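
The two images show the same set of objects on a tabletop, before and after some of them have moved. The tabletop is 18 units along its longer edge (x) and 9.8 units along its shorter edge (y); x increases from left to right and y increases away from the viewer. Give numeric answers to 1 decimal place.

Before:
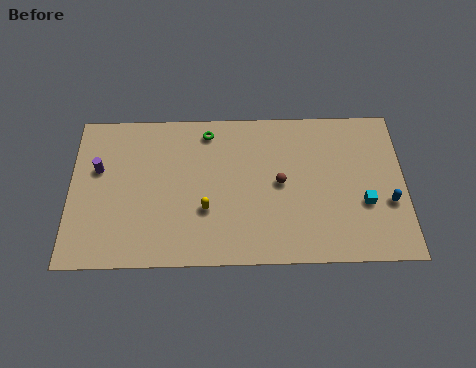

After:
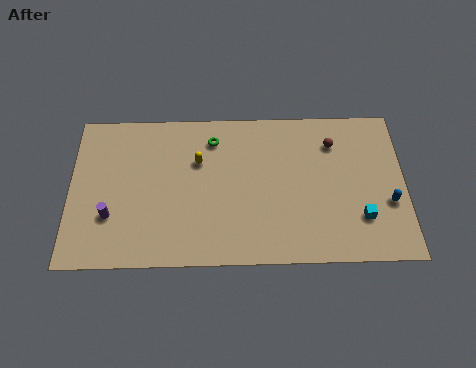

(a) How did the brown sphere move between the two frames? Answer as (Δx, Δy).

(2.9, 2.5)

The brown sphere started near (11.3, 5.0) and ended near (14.2, 7.5).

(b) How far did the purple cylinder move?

3.1

From (1.5, 6.1) to (2.2, 3.1), the purple cylinder covered √(0.7² + 3.0²) ≈ 3.1 units.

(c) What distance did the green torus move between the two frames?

0.6

The green torus was near (7.4, 8.4) before and (7.7, 7.9) after, so it travelled √(0.3² + 0.5²) ≈ 0.6 units.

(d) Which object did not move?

the blue capsule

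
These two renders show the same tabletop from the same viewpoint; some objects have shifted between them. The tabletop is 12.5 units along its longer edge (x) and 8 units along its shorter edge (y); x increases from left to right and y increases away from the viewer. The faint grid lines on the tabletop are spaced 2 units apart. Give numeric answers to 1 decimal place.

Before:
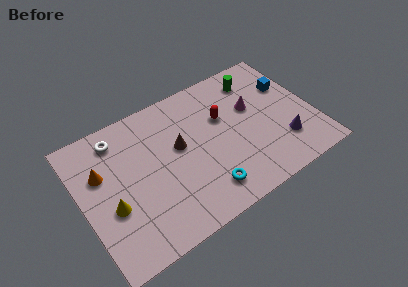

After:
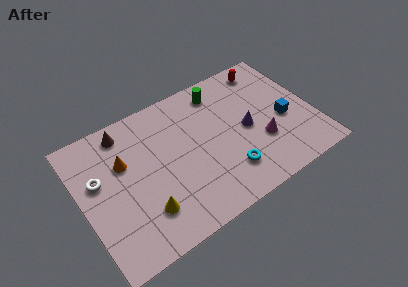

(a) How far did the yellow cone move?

1.9

The yellow cone moved from about (1.4, 3.1) to (3.0, 2.0), a distance of √(1.6² + 1.1²) ≈ 1.9.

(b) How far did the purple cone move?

2.4

From (10.6, 2.1) to (8.9, 3.8), the purple cone covered √(1.7² + 1.7²) ≈ 2.4 units.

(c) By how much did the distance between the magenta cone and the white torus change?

+1.5

The distance was about 7.3 in the first image and 8.8 in the second, so they moved 1.5 units further apart.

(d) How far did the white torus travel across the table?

2.2

From (2.3, 6.7) to (1.0, 4.9), the white torus covered √(1.3² + 1.8²) ≈ 2.2 units.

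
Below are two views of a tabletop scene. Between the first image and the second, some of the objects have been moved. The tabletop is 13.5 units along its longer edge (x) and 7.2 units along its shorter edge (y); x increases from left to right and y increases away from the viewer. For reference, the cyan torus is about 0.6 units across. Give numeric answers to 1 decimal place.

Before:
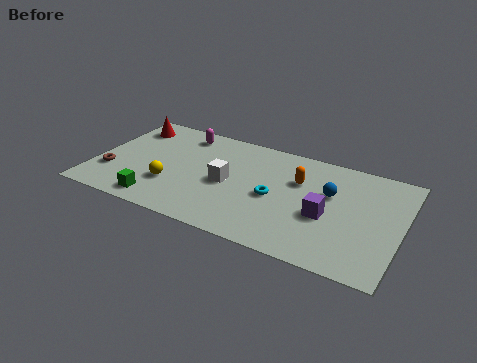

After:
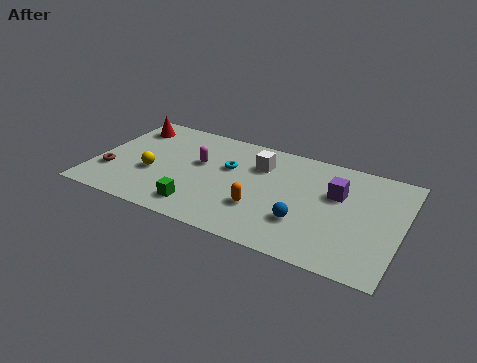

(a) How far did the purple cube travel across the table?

1.6

The purple cube was near (10.3, 3.0) before and (10.6, 4.6) after, so it travelled √(0.3² + 1.6²) ≈ 1.6 units.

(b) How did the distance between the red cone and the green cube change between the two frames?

+0.7

Before: roughly 5.2 units apart; after: 5.9. That's 0.7 units further apart.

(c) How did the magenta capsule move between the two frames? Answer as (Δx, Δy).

(1.0, -1.8)

From the two frames, the magenta capsule sits at roughly (3.5, 6.1) before and (4.5, 4.3) after.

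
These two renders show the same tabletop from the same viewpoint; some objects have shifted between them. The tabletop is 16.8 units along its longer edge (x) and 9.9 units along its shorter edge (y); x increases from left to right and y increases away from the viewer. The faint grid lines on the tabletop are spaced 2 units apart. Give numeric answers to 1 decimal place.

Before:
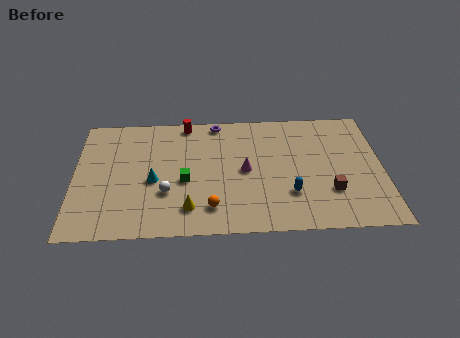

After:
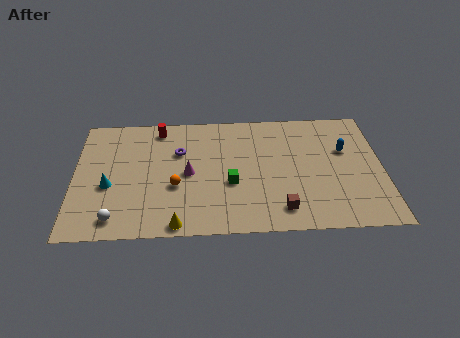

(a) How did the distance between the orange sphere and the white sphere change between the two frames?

+1.3

The distance was about 2.7 in the first image and 4.0 in the second, so they moved 1.3 units further apart.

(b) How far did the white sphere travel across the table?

3.3

From (5.0, 3.3) to (2.3, 1.4), the white sphere covered √(2.7² + 1.9²) ≈ 3.3 units.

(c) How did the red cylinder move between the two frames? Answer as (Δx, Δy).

(-1.5, -0.4)

The red cylinder was at about (6.1, 9.0) and moved to about (4.6, 8.6).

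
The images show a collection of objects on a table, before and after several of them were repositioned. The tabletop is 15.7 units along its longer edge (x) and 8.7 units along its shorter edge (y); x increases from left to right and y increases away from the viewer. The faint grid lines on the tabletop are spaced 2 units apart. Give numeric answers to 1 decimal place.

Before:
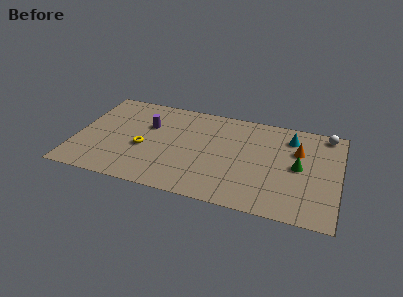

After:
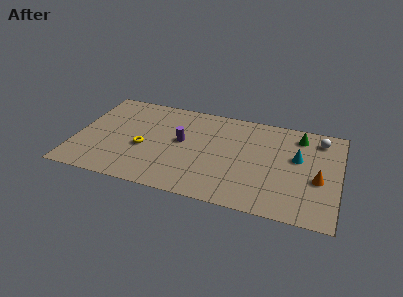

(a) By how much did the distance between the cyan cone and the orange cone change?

+0.9

They were about 1.2 units apart before and 2.1 after — 0.9 units further apart.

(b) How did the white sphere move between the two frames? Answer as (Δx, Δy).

(-0.4, -0.6)

The white sphere started near (14.8, 7.8) and ended near (14.4, 7.2).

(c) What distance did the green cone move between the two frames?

2.8

The green cone moved from about (13.3, 4.4) to (13.2, 7.2), a distance of √(0.1² + 2.8²) ≈ 2.8.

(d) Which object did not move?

the yellow torus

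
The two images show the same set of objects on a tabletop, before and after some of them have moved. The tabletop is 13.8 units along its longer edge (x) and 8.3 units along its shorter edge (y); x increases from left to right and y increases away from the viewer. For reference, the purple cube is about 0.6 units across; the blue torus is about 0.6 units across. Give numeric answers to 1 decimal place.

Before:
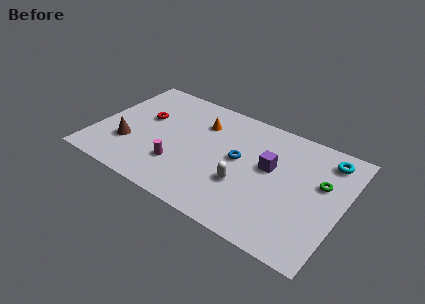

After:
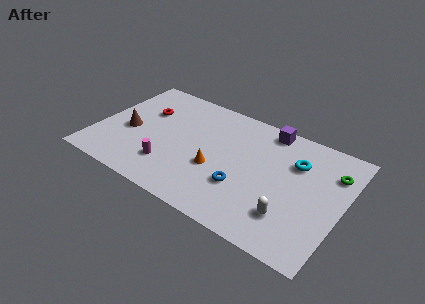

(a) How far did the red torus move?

0.5

The red torus moved from about (2.5, 5.0) to (2.4, 5.5), a distance of √(0.1² + 0.5²) ≈ 0.5.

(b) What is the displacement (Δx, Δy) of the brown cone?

(-0.2, 1.0)

The brown cone was at about (2.0, 2.6) and moved to about (1.8, 3.6).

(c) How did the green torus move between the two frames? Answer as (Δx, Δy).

(0.5, 1.0)

The green torus was at about (12.5, 5.1) and moved to about (13.0, 6.1).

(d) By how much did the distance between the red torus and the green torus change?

+0.6

The distance was about 10.0 in the first image and 10.6 in the second, so they moved 0.6 units further apart.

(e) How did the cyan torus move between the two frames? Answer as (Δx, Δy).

(-1.6, -1.1)

From the two frames, the cyan torus sits at roughly (12.6, 6.9) before and (11.0, 5.8) after.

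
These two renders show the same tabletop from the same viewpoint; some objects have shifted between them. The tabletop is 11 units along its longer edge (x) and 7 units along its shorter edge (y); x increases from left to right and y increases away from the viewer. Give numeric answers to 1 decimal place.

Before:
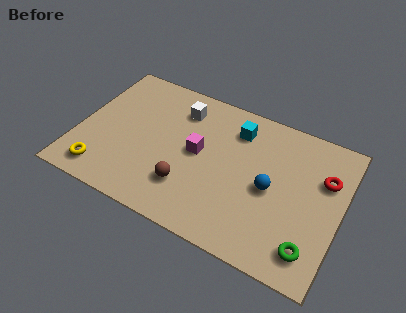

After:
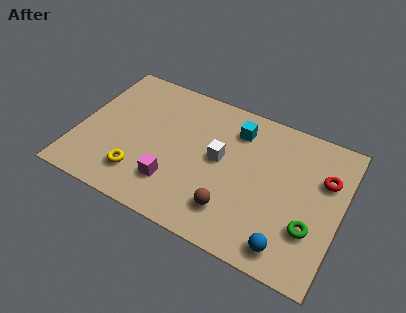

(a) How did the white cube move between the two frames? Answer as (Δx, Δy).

(1.9, -1.7)

The white cube started near (4.0, 5.5) and ended near (5.9, 3.8).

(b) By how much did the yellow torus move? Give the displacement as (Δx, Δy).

(1.5, 0.5)

The yellow torus started near (1.3, 1.1) and ended near (2.8, 1.6).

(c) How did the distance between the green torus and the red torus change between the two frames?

-0.9

Before: roughly 3.4 units apart; after: 2.5. That's 0.9 units closer together.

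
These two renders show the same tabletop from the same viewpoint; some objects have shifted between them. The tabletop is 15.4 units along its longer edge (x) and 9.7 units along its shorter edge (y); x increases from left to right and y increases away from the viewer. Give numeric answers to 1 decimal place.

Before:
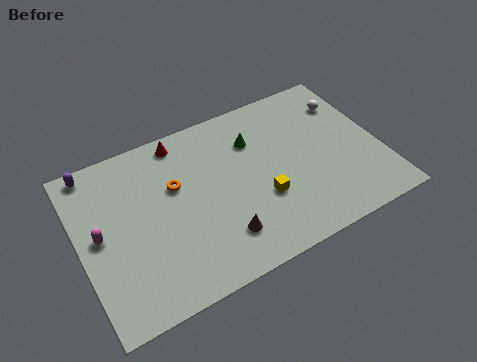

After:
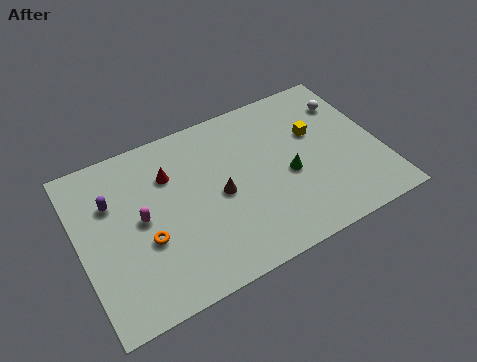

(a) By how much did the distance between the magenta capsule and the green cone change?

-0.9

Before: roughly 8.4 units apart; after: 7.5. That's 0.9 units closer together.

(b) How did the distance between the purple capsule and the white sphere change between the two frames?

-0.8

The distance was about 13.2 in the first image and 12.4 in the second, so they moved 0.8 units closer together.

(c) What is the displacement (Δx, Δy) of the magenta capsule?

(2.1, 0.0)

From the two frames, the magenta capsule sits at roughly (1.0, 5.0) before and (3.1, 5.0) after.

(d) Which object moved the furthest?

the yellow cube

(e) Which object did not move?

the white sphere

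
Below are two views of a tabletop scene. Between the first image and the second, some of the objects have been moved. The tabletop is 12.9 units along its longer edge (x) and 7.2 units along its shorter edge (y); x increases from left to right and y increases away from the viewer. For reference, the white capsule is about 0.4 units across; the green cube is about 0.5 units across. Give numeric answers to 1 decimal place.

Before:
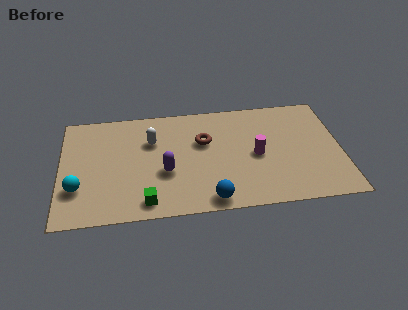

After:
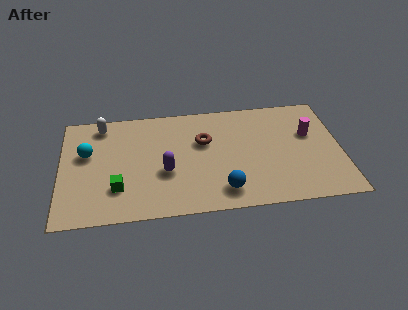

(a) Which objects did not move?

the purple capsule and the brown torus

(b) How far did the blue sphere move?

0.8

From (6.8, 0.8) to (7.4, 1.3), the blue sphere covered √(0.6² + 0.5²) ≈ 0.8 units.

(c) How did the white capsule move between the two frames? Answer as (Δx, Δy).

(-2.3, 1.3)

From the two frames, the white capsule sits at roughly (4.2, 4.9) before and (1.9, 6.2) after.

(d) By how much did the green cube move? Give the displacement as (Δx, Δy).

(-1.3, 1.0)

The green cube was at about (3.9, 1.0) and moved to about (2.6, 2.0).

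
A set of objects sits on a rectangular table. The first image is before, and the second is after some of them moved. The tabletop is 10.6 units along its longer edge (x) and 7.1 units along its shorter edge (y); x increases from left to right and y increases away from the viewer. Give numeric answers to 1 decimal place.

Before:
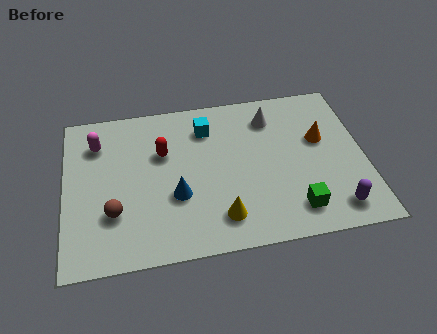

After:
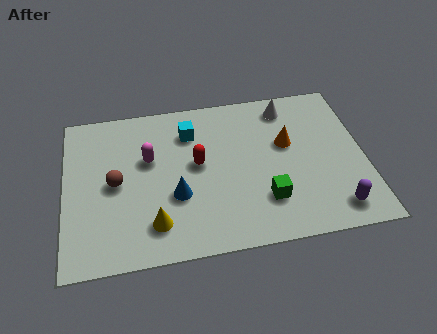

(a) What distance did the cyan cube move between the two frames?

0.6

The cyan cube was near (5.1, 5.5) before and (4.5, 5.4) after, so it travelled √(0.6² + 0.1²) ≈ 0.6 units.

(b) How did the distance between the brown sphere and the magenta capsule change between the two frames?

-1.7

They were about 3.2 units apart before and 1.5 after — 1.7 units closer together.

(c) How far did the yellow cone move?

2.3

The yellow cone moved from about (5.4, 1.4) to (3.1, 1.5), a distance of √(2.3² + 0.1²) ≈ 2.3.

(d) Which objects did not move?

the blue cone and the purple capsule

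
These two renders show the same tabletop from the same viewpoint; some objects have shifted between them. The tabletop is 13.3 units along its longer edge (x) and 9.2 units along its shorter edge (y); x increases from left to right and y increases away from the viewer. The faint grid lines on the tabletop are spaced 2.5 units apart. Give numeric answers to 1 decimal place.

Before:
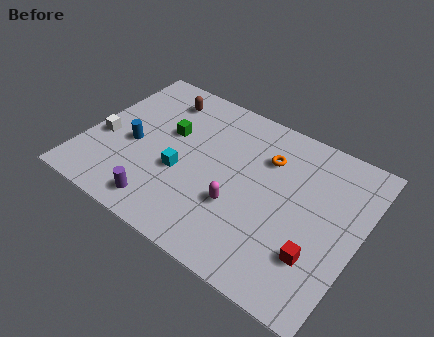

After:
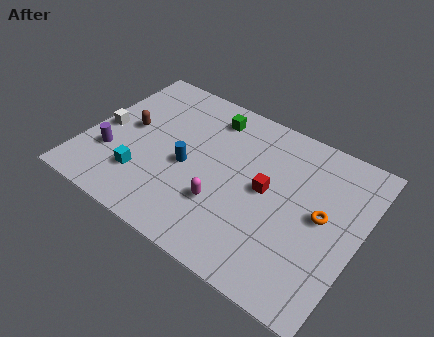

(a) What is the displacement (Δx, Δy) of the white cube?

(-0.1, 0.6)

The white cube started near (0.9, 3.7) and ended near (0.8, 4.3).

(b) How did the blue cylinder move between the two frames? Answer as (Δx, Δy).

(2.7, 0.1)

From the two frames, the blue cylinder sits at roughly (2.3, 4.0) before and (5.0, 4.1) after.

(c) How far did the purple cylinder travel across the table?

3.3

The purple cylinder moved from about (4.3, 1.3) to (1.4, 2.9), a distance of √(2.9² + 1.6²) ≈ 3.3.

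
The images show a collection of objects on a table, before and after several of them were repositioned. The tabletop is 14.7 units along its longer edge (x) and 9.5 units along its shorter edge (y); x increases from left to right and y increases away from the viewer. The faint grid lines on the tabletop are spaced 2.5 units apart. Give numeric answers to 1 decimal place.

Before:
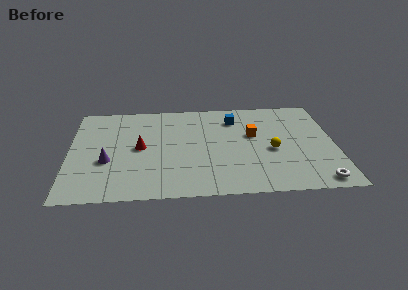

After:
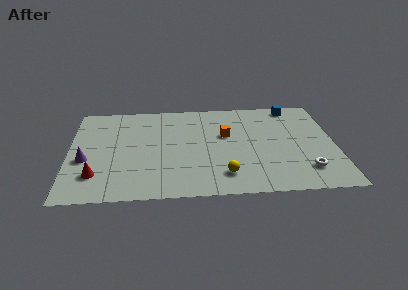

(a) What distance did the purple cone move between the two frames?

1.2

The purple cone was near (2.1, 3.6) before and (0.9, 3.8) after, so it travelled √(1.2² + 0.2²) ≈ 1.2 units.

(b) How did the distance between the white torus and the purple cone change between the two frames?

+0.4

Before: roughly 11.8 units apart; after: 12.2. That's 0.4 units further apart.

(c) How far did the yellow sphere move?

3.5

From (11.2, 4.1) to (8.5, 1.9), the yellow sphere covered √(2.7² + 2.2²) ≈ 3.5 units.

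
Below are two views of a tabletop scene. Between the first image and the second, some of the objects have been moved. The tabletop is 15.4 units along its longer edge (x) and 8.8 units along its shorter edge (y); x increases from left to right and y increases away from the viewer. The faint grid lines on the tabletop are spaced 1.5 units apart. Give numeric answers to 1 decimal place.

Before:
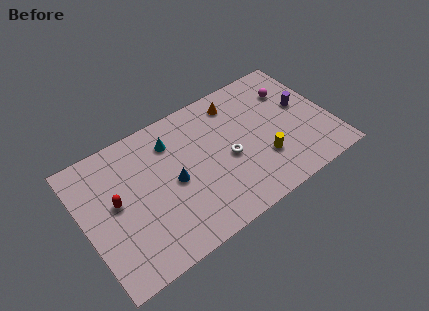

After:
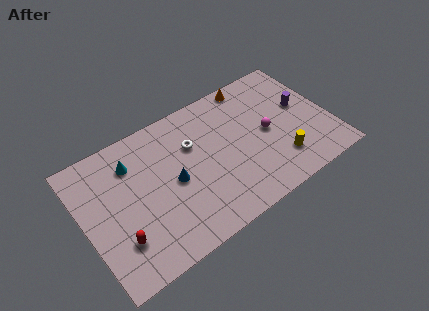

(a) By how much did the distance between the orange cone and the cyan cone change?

+3.8

They were about 4.2 units apart before and 8.0 after — 3.8 units further apart.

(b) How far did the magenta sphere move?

2.8

From (13.4, 6.4) to (11.5, 4.3), the magenta sphere covered √(1.9² + 2.1²) ≈ 2.8 units.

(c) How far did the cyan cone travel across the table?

2.5

The cyan cone moved from about (5.8, 6.8) to (3.3, 6.7), a distance of √(2.5² + 0.1²) ≈ 2.5.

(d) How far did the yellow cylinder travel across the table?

1.2

From (10.9, 2.7) to (11.9, 2.1), the yellow cylinder covered √(1.0² + 0.6²) ≈ 1.2 units.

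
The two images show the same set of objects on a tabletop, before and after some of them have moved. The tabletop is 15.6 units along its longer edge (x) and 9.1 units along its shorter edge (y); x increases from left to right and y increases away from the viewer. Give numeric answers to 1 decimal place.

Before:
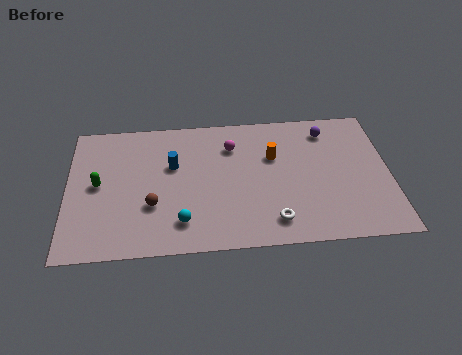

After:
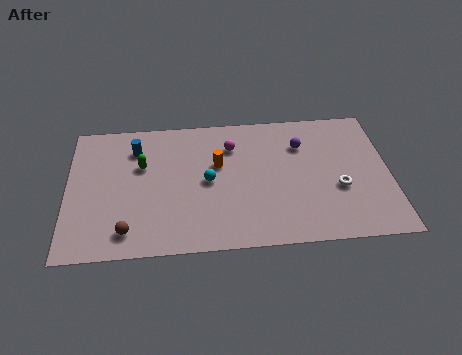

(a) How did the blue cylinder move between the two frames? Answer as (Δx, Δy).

(-1.8, 1.3)

The blue cylinder started near (5.1, 5.7) and ended near (3.3, 7.0).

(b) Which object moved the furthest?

the white torus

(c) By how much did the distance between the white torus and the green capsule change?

+0.8

They were about 9.0 units apart before and 9.8 after — 0.8 units further apart.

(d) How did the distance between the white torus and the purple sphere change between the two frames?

-3.0

They were about 6.5 units apart before and 3.5 after — 3.0 units closer together.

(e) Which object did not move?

the magenta sphere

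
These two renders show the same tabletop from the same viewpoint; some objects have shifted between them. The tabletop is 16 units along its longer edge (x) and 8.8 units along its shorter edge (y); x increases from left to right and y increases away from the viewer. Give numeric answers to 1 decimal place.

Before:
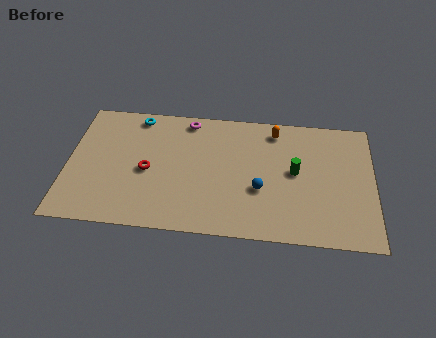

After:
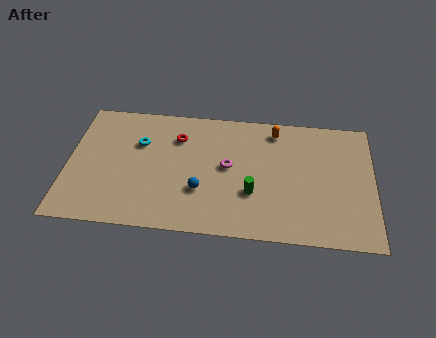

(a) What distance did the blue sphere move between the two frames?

3.1

The blue sphere moved from about (10.1, 3.3) to (7.0, 2.9), a distance of √(3.1² + 0.4²) ≈ 3.1.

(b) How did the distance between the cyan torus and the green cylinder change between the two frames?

-2.3

The distance was about 9.0 in the first image and 6.7 in the second, so they moved 2.3 units closer together.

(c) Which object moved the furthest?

the magenta torus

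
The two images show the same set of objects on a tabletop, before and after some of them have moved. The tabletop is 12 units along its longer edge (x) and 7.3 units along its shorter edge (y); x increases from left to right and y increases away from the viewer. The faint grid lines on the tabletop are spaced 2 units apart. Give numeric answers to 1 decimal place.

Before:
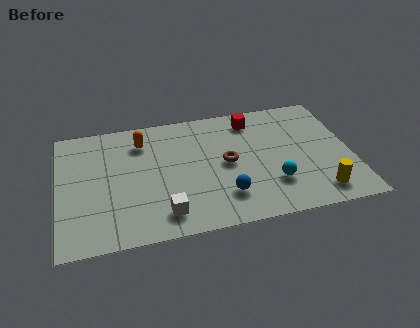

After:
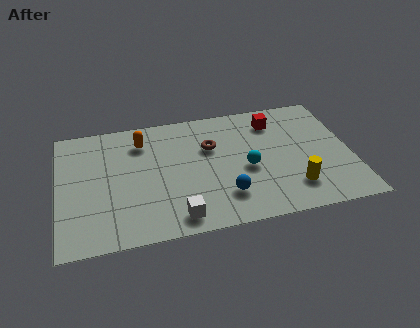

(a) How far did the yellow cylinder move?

1.1

From (10.5, 1.2) to (9.5, 1.7), the yellow cylinder covered √(1.0² + 0.5²) ≈ 1.1 units.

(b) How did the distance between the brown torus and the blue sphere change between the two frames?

+1.1

The distance was about 1.9 in the first image and 3.0 in the second, so they moved 1.1 units further apart.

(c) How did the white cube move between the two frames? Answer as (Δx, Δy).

(0.5, -0.3)

The white cube started near (4.2, 1.3) and ended near (4.7, 1.0).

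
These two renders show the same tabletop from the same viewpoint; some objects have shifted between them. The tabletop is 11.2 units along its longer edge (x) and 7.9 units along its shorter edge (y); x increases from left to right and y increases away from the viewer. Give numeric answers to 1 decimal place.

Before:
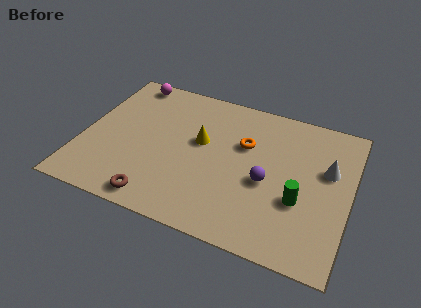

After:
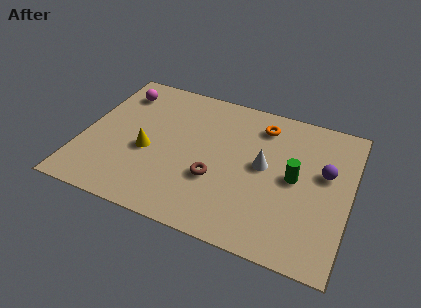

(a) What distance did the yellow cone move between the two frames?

2.5

The yellow cone was near (4.9, 4.6) before and (2.8, 3.3) after, so it travelled √(2.1² + 1.3²) ≈ 2.5 units.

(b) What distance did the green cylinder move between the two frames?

1.1

From (9.2, 2.9) to (8.9, 4.0), the green cylinder covered √(0.3² + 1.1²) ≈ 1.1 units.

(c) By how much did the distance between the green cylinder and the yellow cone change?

+1.5

The distance was about 4.6 in the first image and 6.1 in the second, so they moved 1.5 units further apart.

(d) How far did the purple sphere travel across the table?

2.6

The purple sphere was near (7.8, 3.4) before and (10.1, 4.7) after, so it travelled √(2.3² + 1.3²) ≈ 2.6 units.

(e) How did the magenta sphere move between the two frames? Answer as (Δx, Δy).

(-0.3, -0.8)

From the two frames, the magenta sphere sits at roughly (1.5, 7.1) before and (1.2, 6.3) after.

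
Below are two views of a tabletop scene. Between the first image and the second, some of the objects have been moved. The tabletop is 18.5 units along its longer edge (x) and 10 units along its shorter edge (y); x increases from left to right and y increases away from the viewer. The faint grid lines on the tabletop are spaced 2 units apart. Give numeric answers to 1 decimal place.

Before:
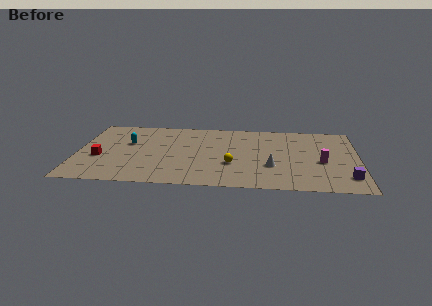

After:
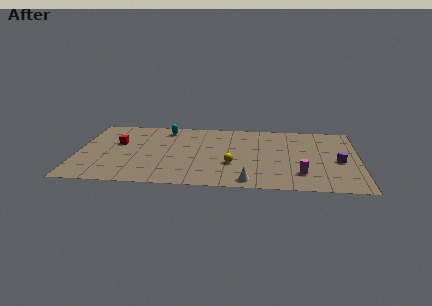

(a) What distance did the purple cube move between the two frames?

2.5

The purple cube moved from about (17.7, 2.1) to (17.2, 4.5), a distance of √(0.5² + 2.4²) ≈ 2.5.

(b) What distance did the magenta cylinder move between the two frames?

2.4

The magenta cylinder moved from about (16.1, 4.3) to (14.7, 2.4), a distance of √(1.4² + 1.9²) ≈ 2.4.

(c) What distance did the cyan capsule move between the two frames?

3.3

From (3.3, 6.2) to (5.7, 8.5), the cyan capsule covered √(2.4² + 2.3²) ≈ 3.3 units.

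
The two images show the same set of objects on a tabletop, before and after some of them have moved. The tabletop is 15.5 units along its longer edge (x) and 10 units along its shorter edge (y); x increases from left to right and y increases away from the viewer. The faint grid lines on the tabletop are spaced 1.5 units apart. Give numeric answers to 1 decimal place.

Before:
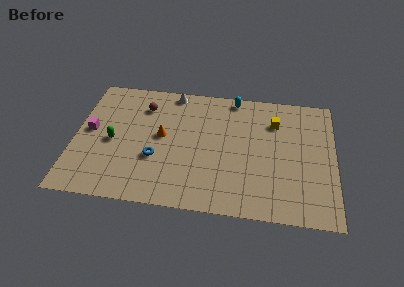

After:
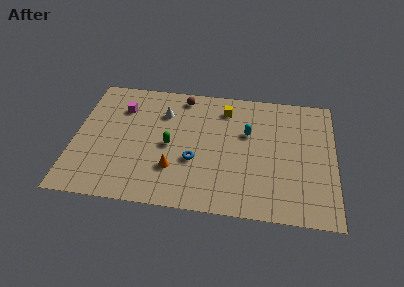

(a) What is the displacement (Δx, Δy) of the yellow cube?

(-3.0, 0.7)

The yellow cube started near (11.9, 7.4) and ended near (8.9, 8.1).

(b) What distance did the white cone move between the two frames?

1.9

The white cone moved from about (5.7, 9.1) to (5.2, 7.3), a distance of √(0.5² + 1.8²) ≈ 1.9.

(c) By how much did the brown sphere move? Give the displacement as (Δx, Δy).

(2.3, 1.1)

The brown sphere started near (4.0, 7.7) and ended near (6.3, 8.8).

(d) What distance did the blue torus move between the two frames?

2.3

The blue torus was near (4.9, 3.6) before and (7.2, 3.7) after, so it travelled √(2.3² + 0.1²) ≈ 2.3 units.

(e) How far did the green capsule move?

3.4

From (2.3, 4.6) to (5.7, 4.7), the green capsule covered √(3.4² + 0.1²) ≈ 3.4 units.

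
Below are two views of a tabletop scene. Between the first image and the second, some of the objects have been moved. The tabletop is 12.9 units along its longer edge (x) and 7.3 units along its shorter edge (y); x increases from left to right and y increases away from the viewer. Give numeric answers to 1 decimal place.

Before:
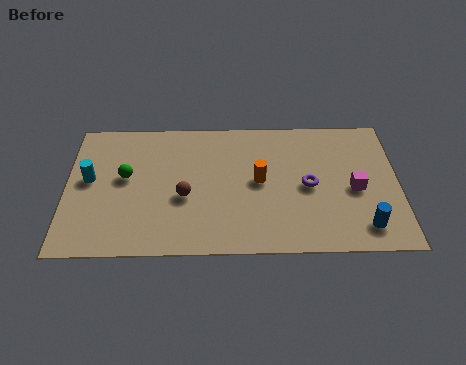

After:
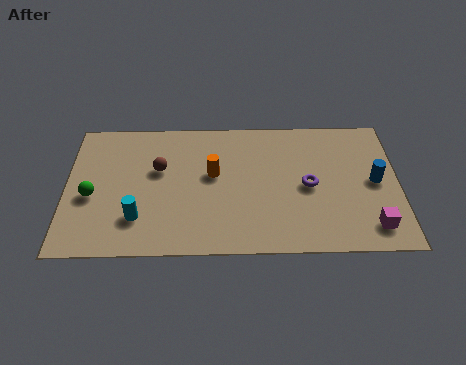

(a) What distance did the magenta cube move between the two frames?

2.1

The magenta cube moved from about (11.2, 3.3) to (11.8, 1.3), a distance of √(0.6² + 2.0²) ≈ 2.1.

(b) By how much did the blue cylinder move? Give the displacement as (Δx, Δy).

(0.5, 2.4)

The blue cylinder started near (11.5, 1.3) and ended near (12.0, 3.7).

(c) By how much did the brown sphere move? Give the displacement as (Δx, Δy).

(-1.0, 1.5)

The brown sphere started near (4.6, 3.0) and ended near (3.6, 4.5).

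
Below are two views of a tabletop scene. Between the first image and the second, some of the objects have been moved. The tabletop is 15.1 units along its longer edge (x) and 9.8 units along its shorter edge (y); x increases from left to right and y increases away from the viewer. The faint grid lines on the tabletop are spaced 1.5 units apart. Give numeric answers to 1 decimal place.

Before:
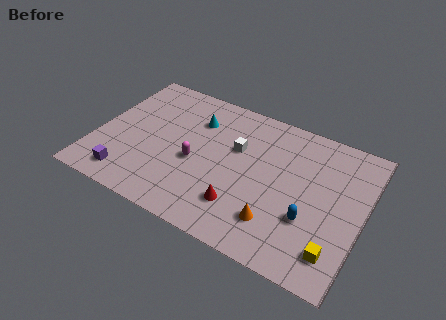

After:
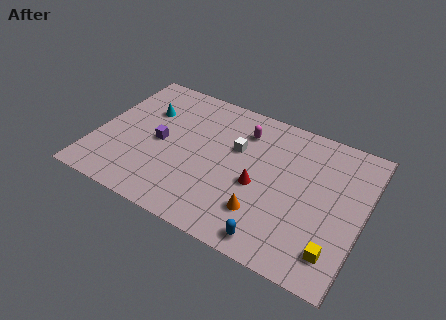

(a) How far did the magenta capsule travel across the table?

4.1

The magenta capsule moved from about (5.7, 4.2) to (8.0, 7.6), a distance of √(2.3² + 3.4²) ≈ 4.1.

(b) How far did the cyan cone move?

2.8

The cyan cone was near (5.3, 7.2) before and (2.5, 6.7) after, so it travelled √(2.8² + 0.5²) ≈ 2.8 units.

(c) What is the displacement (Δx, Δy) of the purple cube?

(1.4, 3.2)

The purple cube started near (2.2, 1.5) and ended near (3.6, 4.7).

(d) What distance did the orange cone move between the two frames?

0.8

The orange cone moved from about (10.6, 2.3) to (9.8, 2.5), a distance of √(0.8² + 0.2²) ≈ 0.8.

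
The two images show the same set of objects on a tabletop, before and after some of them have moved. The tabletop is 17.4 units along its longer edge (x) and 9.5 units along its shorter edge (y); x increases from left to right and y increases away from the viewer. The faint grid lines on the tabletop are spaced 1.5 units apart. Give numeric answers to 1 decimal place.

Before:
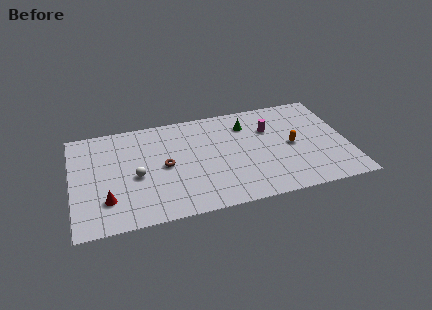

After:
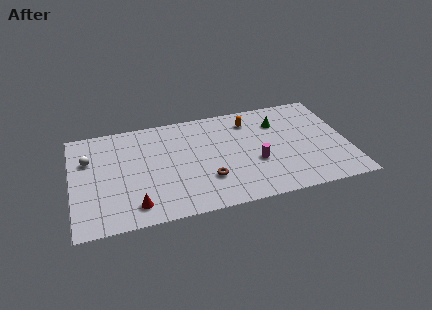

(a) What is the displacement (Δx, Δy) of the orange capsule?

(-2.5, 3.0)

From the two frames, the orange capsule sits at roughly (13.9, 4.6) before and (11.4, 7.6) after.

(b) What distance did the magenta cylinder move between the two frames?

3.1

From (12.6, 6.5) to (11.5, 3.6), the magenta cylinder covered √(1.1² + 2.9²) ≈ 3.1 units.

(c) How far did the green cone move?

2.0

The green cone was near (11.2, 7.3) before and (13.2, 7.0) after, so it travelled √(2.0² + 0.3²) ≈ 2.0 units.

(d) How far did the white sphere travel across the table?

3.6

The white sphere moved from about (4.0, 4.2) to (1.1, 6.4), a distance of √(2.9² + 2.2²) ≈ 3.6.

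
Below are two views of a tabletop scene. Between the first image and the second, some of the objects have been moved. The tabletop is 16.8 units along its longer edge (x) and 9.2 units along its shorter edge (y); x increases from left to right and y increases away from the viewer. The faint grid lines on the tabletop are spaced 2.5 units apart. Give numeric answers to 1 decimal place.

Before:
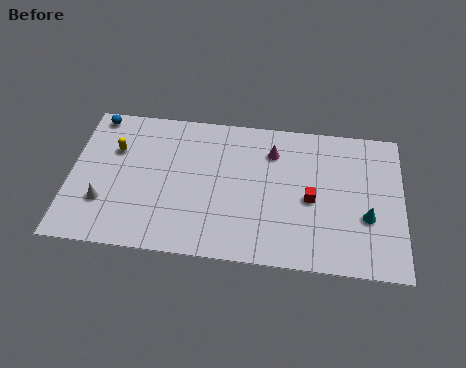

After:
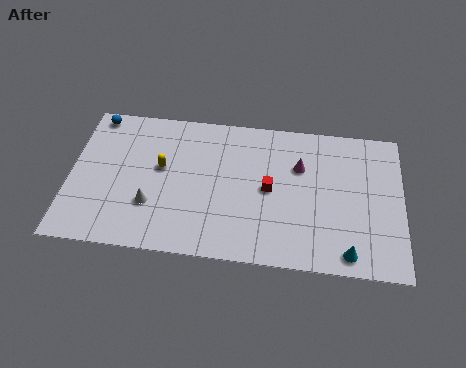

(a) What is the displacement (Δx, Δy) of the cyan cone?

(-0.9, -2.3)

The cyan cone started near (15.0, 3.4) and ended near (14.1, 1.1).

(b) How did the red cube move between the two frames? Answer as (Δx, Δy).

(-2.1, 0.4)

The red cube started near (12.2, 4.2) and ended near (10.1, 4.6).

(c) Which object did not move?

the blue sphere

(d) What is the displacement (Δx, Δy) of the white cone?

(2.4, 0.1)

The white cone was at about (1.8, 2.8) and moved to about (4.2, 2.9).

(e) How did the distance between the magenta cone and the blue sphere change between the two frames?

+1.5

Before: roughly 9.2 units apart; after: 10.7. That's 1.5 units further apart.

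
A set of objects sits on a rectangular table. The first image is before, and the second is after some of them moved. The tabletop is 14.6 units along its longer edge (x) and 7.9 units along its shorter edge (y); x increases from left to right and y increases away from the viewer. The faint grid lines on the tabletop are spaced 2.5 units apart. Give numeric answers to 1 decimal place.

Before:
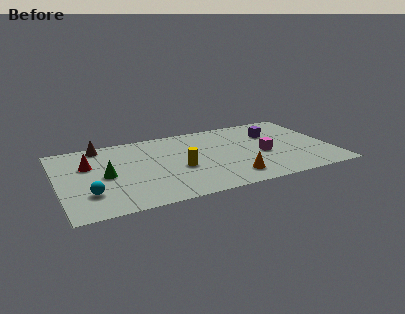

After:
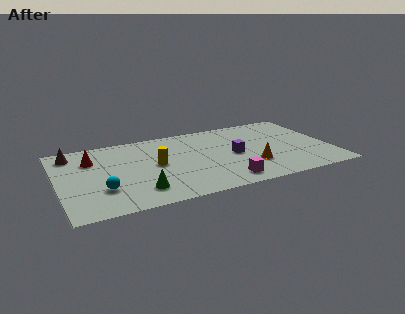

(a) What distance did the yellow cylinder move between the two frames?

1.4

The yellow cylinder moved from about (6.4, 3.3) to (5.2, 4.1), a distance of √(1.2² + 0.8²) ≈ 1.4.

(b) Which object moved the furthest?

the magenta cube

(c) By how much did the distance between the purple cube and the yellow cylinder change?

-1.5

The distance was about 5.7 in the first image and 4.2 in the second, so they moved 1.5 units closer together.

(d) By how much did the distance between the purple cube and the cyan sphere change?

-3.4

Before: roughly 10.7 units apart; after: 7.3. That's 3.4 units closer together.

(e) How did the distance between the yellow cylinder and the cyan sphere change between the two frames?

-1.6

The distance was about 5.0 in the first image and 3.4 in the second, so they moved 1.6 units closer together.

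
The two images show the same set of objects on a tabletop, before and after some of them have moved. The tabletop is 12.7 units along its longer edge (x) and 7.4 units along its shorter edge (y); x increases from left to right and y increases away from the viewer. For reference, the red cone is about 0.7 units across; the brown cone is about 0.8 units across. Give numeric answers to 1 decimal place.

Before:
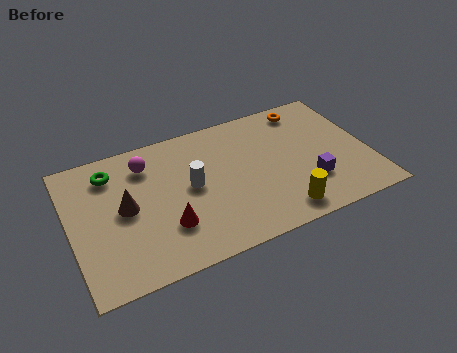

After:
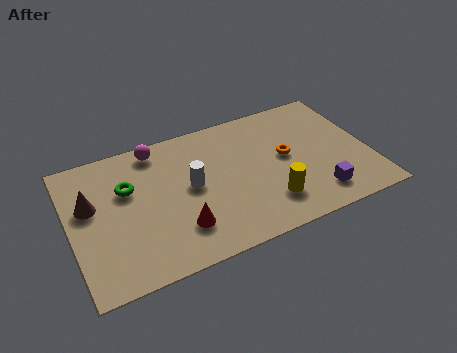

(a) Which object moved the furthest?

the orange torus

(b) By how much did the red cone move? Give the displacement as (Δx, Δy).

(0.5, -0.3)

The red cone started near (3.9, 2.2) and ended near (4.4, 1.9).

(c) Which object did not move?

the white cylinder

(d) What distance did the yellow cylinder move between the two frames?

0.8

The yellow cylinder was near (8.6, 1.1) before and (8.2, 1.8) after, so it travelled √(0.4² + 0.7²) ≈ 0.8 units.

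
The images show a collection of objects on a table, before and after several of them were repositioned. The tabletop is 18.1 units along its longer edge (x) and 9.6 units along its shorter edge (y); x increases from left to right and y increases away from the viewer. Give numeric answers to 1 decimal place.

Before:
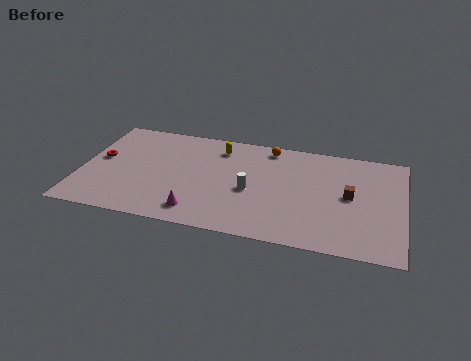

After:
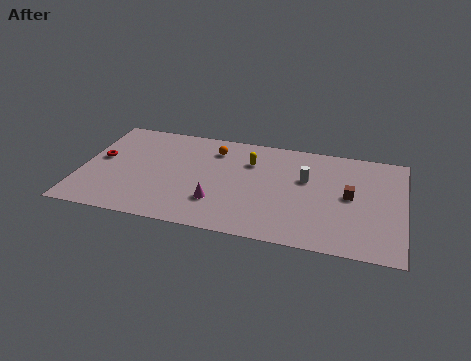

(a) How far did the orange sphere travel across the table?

3.2

The orange sphere was near (10.4, 8.5) before and (7.3, 7.6) after, so it travelled √(3.1² + 0.9²) ≈ 3.2 units.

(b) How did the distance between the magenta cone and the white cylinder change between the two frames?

+2.0

They were about 3.8 units apart before and 5.8 after — 2.0 units further apart.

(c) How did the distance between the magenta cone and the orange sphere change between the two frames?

-2.9

Before: roughly 7.8 units apart; after: 4.9. That's 2.9 units closer together.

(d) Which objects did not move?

the brown cube and the red torus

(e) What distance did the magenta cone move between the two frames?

1.5

The magenta cone was near (6.8, 1.6) before and (7.8, 2.7) after, so it travelled √(1.0² + 1.1²) ≈ 1.5 units.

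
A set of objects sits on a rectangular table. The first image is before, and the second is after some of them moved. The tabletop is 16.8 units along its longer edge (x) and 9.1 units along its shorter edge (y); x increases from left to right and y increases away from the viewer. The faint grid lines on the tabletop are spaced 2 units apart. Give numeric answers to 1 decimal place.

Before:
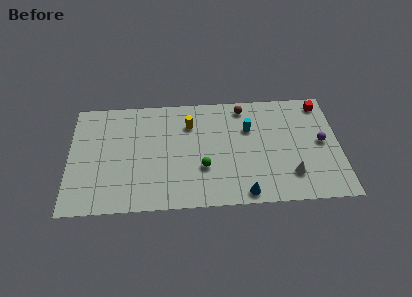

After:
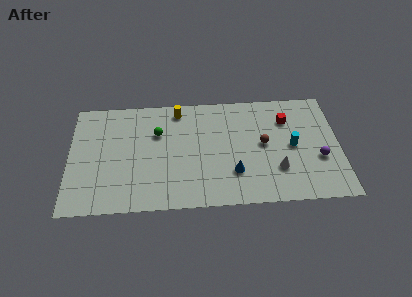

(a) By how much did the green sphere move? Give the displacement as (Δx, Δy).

(-2.8, 3.0)

The green sphere was at about (8.3, 3.1) and moved to about (5.5, 6.1).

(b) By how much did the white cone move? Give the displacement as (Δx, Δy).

(-0.8, 0.5)

From the two frames, the white cone sits at roughly (13.7, 2.2) before and (12.9, 2.7) after.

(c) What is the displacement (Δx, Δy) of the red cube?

(-2.2, -1.2)

The red cube was at about (15.8, 7.9) and moved to about (13.6, 6.7).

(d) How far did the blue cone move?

1.8

The blue cone was near (10.8, 0.9) before and (10.2, 2.6) after, so it travelled √(0.6² + 1.7²) ≈ 1.8 units.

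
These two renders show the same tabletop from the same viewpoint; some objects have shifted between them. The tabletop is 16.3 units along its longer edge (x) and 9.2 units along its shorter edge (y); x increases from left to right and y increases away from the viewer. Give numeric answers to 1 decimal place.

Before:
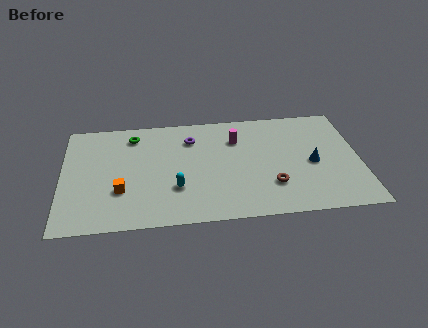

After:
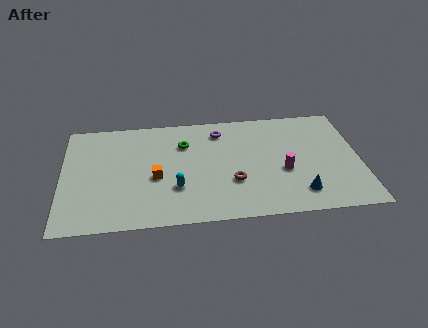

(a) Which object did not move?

the cyan capsule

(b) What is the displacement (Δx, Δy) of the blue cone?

(-0.8, -2.4)

The blue cone was at about (13.7, 4.2) and moved to about (12.9, 1.8).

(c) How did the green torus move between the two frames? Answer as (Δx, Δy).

(2.8, -1.0)

The green torus started near (3.9, 7.6) and ended near (6.7, 6.6).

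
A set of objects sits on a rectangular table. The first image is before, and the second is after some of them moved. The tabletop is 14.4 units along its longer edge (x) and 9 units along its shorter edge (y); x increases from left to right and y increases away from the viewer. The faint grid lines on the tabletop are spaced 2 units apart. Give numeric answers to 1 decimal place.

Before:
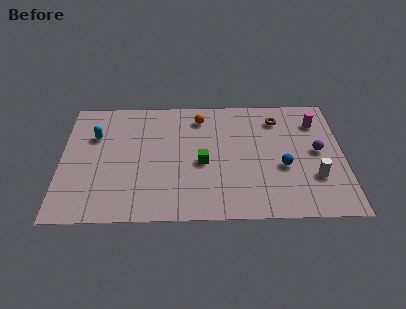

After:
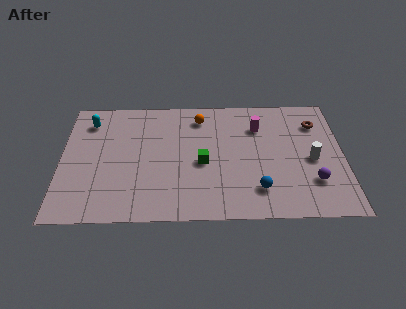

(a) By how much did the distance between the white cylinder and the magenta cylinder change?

-0.4

Before: roughly 4.1 units apart; after: 3.7. That's 0.4 units closer together.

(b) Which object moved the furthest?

the magenta cylinder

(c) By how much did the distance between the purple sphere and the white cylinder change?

-0.3

The distance was about 1.9 in the first image and 1.6 in the second, so they moved 0.3 units closer together.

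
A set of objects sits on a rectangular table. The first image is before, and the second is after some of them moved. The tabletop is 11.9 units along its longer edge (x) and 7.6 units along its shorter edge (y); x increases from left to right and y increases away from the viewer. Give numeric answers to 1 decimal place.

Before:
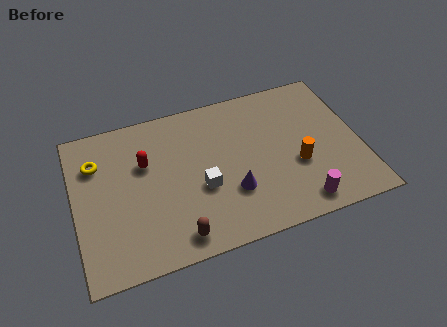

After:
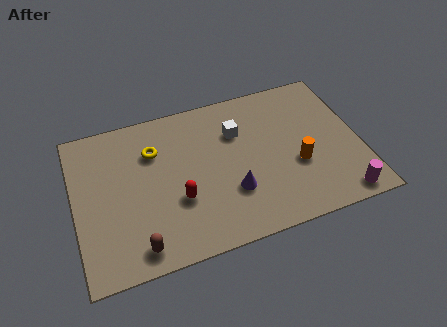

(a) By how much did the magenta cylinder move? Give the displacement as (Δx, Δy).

(1.7, -0.2)

From the two frames, the magenta cylinder sits at roughly (9.1, 1.0) before and (10.8, 0.8) after.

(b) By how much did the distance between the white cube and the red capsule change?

+0.8

Before: roughly 2.9 units apart; after: 3.7. That's 0.8 units further apart.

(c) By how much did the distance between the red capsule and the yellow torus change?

+0.7

The distance was about 2.1 in the first image and 2.8 in the second, so they moved 0.7 units further apart.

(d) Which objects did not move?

the purple cone and the orange cylinder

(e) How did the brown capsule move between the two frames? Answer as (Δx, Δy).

(-1.6, 0.0)

The brown capsule started near (4.0, 1.0) and ended near (2.4, 1.0).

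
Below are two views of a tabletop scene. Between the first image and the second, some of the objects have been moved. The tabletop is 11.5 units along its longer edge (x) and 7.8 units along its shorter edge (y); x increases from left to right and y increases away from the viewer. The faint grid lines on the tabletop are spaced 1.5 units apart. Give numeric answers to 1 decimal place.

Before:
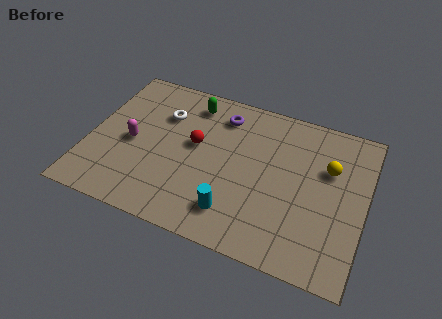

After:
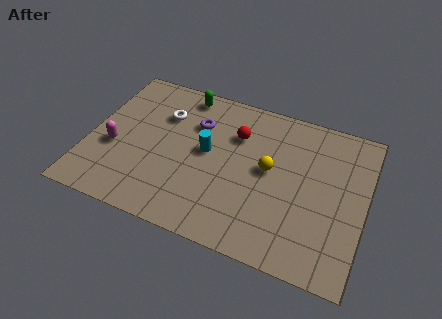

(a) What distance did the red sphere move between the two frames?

1.9

From (4.4, 4.4) to (6.0, 5.5), the red sphere covered √(1.6² + 1.1²) ≈ 1.9 units.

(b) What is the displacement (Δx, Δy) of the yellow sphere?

(-2.4, -0.9)

The yellow sphere was at about (9.9, 5.1) and moved to about (7.5, 4.2).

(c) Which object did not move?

the white torus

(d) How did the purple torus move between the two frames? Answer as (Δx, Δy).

(-1.0, -0.8)

The purple torus started near (5.3, 6.3) and ended near (4.3, 5.5).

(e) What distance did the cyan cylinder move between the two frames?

3.0

The cyan cylinder was near (6.3, 1.6) before and (4.9, 4.2) after, so it travelled √(1.4² + 2.6²) ≈ 3.0 units.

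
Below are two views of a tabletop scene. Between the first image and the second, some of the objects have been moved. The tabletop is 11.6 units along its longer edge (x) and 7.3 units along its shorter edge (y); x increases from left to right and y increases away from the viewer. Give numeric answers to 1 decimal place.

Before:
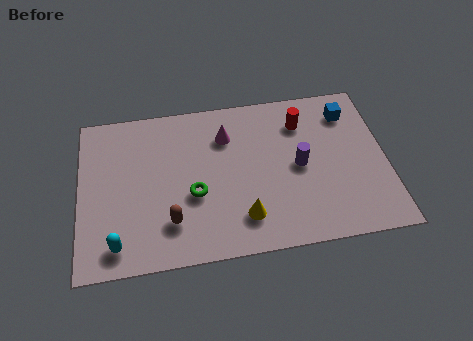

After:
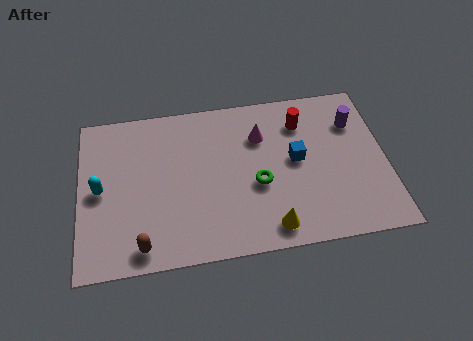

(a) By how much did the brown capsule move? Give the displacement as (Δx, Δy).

(-1.1, -0.9)

The brown capsule was at about (3.4, 1.8) and moved to about (2.3, 0.9).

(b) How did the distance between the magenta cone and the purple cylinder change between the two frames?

+0.4

The distance was about 3.2 in the first image and 3.6 in the second, so they moved 0.4 units further apart.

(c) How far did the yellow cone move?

1.2

The yellow cone was near (6.1, 1.6) before and (7.1, 1.0) after, so it travelled √(1.0² + 0.6²) ≈ 1.2 units.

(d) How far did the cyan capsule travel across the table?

2.6

From (1.4, 1.1) to (0.8, 3.6), the cyan capsule covered √(0.6² + 2.5²) ≈ 2.6 units.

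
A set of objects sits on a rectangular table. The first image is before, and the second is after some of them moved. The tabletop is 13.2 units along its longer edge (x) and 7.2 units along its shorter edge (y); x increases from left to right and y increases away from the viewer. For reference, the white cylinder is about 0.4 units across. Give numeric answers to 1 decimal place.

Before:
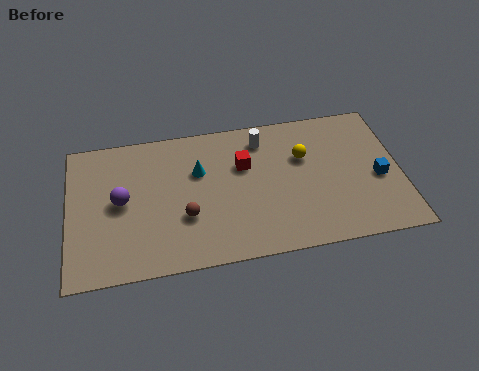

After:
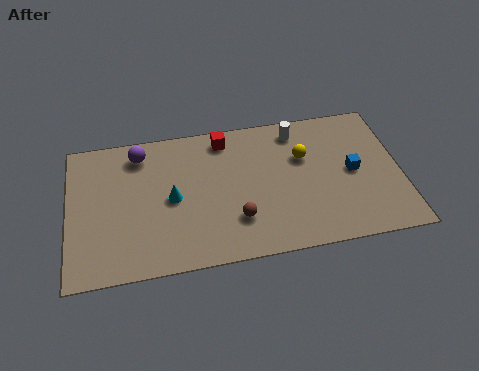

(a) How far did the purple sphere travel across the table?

2.4

The purple sphere was near (2.1, 3.7) before and (2.9, 6.0) after, so it travelled √(0.8² + 2.3²) ≈ 2.4 units.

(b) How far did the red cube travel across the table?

1.7

The red cube was near (7.0, 4.7) before and (6.3, 6.2) after, so it travelled √(0.7² + 1.5²) ≈ 1.7 units.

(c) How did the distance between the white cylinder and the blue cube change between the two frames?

-2.0

Before: roughly 5.3 units apart; after: 3.3. That's 2.0 units closer together.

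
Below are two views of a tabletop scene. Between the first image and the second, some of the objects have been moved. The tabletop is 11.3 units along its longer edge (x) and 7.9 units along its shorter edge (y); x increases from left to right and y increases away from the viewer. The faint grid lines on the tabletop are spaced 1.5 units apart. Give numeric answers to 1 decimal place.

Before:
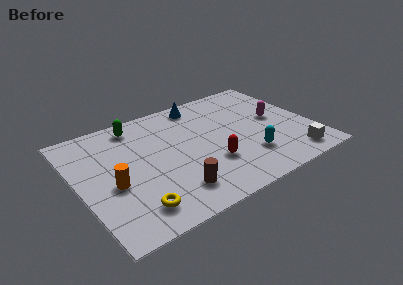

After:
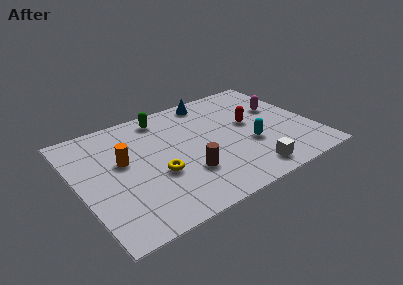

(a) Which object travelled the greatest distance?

the red capsule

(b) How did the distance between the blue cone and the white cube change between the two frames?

-0.8

The distance was about 6.8 in the first image and 6.0 in the second, so they moved 0.8 units closer together.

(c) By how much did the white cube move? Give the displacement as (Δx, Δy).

(-2.2, 0.0)

From the two frames, the white cube sits at roughly (9.9, 1.1) before and (7.7, 1.1) after.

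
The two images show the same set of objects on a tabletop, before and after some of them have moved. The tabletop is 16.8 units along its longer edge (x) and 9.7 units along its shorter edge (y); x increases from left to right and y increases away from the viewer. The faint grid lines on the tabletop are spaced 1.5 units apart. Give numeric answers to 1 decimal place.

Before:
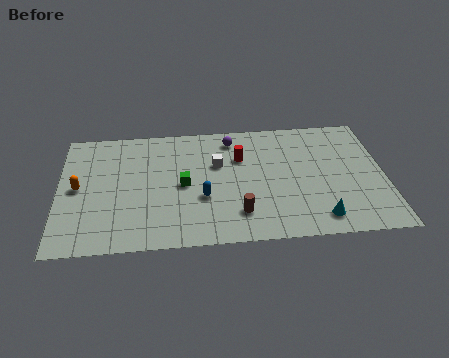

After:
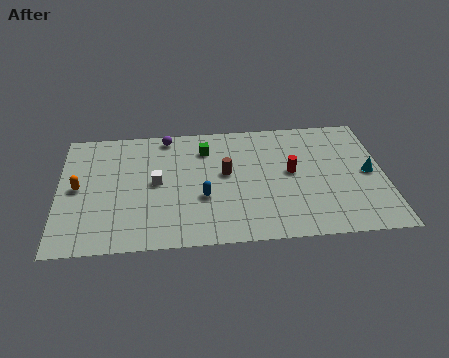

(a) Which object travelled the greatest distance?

the cyan cone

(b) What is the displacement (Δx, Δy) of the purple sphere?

(-3.4, 0.5)

The purple sphere was at about (9.0, 8.2) and moved to about (5.6, 8.7).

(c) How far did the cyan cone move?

4.3

From (13.3, 1.5) to (16.0, 4.8), the cyan cone covered √(2.7² + 3.3²) ≈ 4.3 units.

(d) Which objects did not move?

the blue capsule and the orange capsule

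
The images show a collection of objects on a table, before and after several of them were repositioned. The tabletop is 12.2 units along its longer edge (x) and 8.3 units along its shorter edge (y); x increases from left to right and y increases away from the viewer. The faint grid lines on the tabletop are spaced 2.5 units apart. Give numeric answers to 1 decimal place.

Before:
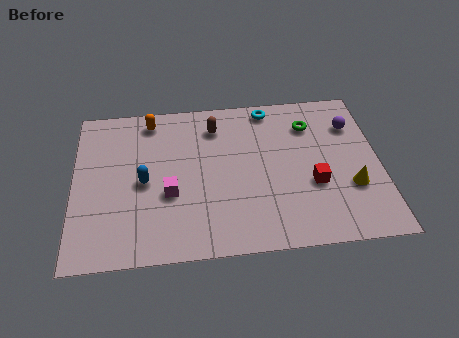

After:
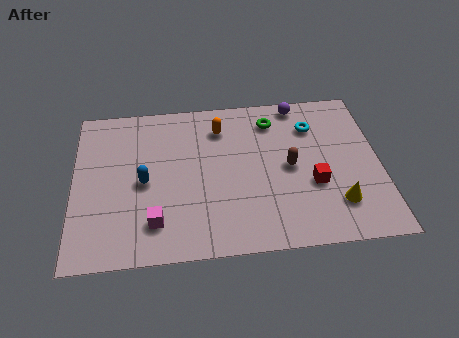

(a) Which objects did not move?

the blue capsule and the red cube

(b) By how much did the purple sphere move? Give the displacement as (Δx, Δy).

(-2.1, 1.4)

The purple sphere started near (11.2, 6.1) and ended near (9.1, 7.5).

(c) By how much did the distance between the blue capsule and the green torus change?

-1.2

They were about 7.1 units apart before and 5.9 after — 1.2 units closer together.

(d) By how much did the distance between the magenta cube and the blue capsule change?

+0.9

They were about 1.2 units apart before and 2.1 after — 0.9 units further apart.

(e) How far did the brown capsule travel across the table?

3.8

The brown capsule was near (5.7, 6.6) before and (8.6, 4.1) after, so it travelled √(2.9² + 2.5²) ≈ 3.8 units.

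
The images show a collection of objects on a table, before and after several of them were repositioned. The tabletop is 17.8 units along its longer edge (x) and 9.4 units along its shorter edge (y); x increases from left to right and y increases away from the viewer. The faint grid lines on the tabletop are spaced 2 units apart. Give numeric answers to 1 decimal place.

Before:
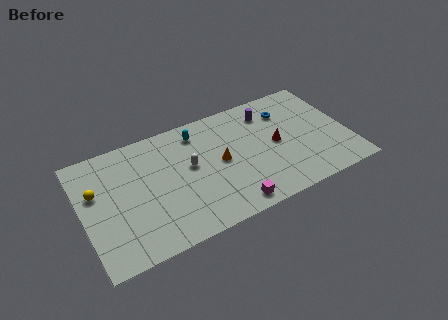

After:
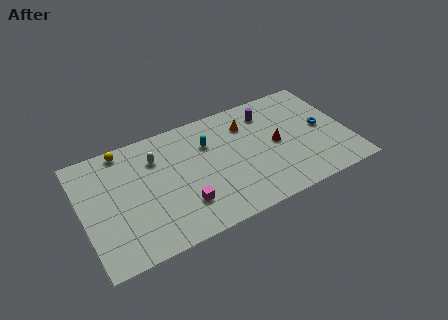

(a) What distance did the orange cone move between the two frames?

3.1

The orange cone was near (9.2, 4.8) before and (11.3, 7.1) after, so it travelled √(2.1² + 2.3²) ≈ 3.1 units.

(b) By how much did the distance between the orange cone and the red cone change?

-0.9

They were about 3.8 units apart before and 2.9 after — 0.9 units closer together.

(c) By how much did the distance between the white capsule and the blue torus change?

+4.3

Before: roughly 7.0 units apart; after: 11.3. That's 4.3 units further apart.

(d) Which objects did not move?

the red cone and the purple cylinder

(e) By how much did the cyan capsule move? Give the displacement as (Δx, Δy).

(0.6, -1.2)

From the two frames, the cyan capsule sits at roughly (8.0, 7.8) before and (8.6, 6.6) after.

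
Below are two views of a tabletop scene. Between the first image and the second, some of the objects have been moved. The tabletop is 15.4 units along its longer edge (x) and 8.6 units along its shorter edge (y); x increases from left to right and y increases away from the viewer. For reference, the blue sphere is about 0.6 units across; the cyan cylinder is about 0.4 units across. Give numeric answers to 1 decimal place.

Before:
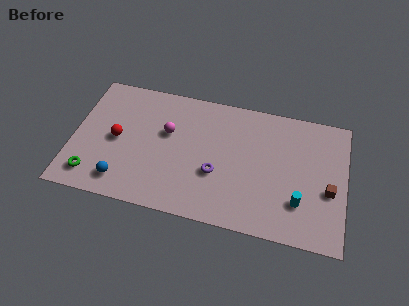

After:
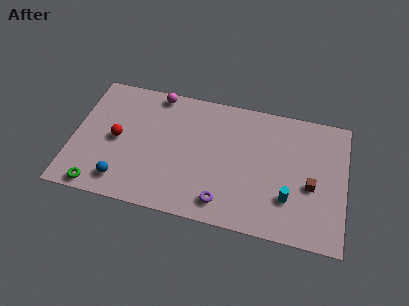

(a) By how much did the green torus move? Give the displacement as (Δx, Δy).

(0.4, -0.7)

The green torus started near (1.3, 1.5) and ended near (1.7, 0.8).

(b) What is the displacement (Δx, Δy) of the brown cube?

(-1.0, 0.1)

The brown cube was at about (14.5, 3.5) and moved to about (13.5, 3.6).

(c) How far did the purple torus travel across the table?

1.9

From (8.2, 3.2) to (8.7, 1.4), the purple torus covered √(0.5² + 1.8²) ≈ 1.9 units.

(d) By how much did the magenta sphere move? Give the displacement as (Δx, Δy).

(-0.8, 2.5)

From the two frames, the magenta sphere sits at roughly (5.3, 5.3) before and (4.5, 7.8) after.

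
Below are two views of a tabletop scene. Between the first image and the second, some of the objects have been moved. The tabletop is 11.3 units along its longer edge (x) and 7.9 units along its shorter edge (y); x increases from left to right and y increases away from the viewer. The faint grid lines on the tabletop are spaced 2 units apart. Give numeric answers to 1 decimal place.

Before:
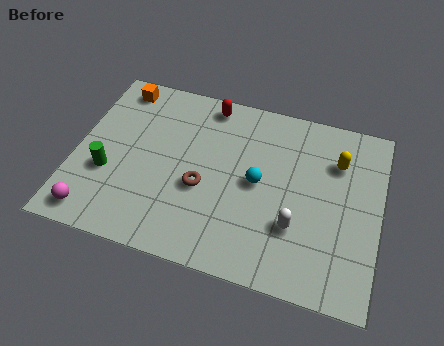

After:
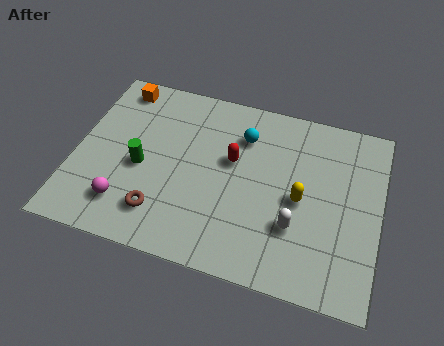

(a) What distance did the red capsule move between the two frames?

2.5

From (4.7, 7.0) to (5.8, 4.7), the red capsule covered √(1.1² + 2.3²) ≈ 2.5 units.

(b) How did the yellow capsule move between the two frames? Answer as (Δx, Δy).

(-1.2, -2.0)

The yellow capsule was at about (9.6, 5.7) and moved to about (8.4, 3.7).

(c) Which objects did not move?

the orange cube and the white capsule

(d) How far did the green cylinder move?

1.3

The green cylinder was near (1.3, 2.9) before and (2.5, 3.5) after, so it travelled √(1.2² + 0.6²) ≈ 1.3 units.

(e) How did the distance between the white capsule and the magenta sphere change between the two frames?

-1.2

Before: roughly 7.5 units apart; after: 6.3. That's 1.2 units closer together.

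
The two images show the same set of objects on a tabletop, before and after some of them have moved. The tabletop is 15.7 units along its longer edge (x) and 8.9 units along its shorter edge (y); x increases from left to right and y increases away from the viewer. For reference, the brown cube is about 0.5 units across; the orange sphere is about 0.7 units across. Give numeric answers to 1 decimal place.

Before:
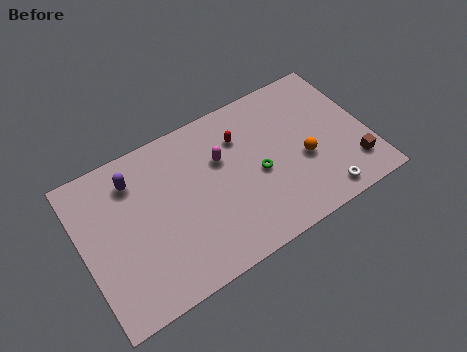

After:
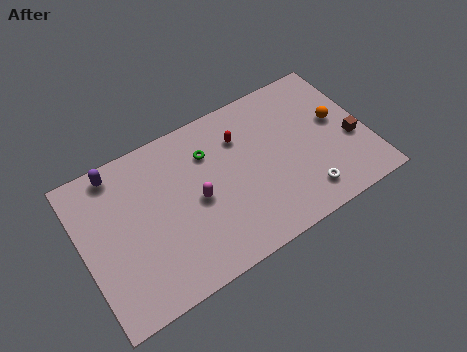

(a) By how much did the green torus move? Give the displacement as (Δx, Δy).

(-2.4, 2.5)

From the two frames, the green torus sits at roughly (9.6, 4.0) before and (7.2, 6.5) after.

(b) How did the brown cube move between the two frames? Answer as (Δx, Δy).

(0.2, 1.5)

From the two frames, the brown cube sits at roughly (14.6, 2.0) before and (14.8, 3.5) after.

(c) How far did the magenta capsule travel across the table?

2.3

The magenta capsule moved from about (7.8, 5.8) to (6.2, 4.2), a distance of √(1.6² + 1.6²) ≈ 2.3.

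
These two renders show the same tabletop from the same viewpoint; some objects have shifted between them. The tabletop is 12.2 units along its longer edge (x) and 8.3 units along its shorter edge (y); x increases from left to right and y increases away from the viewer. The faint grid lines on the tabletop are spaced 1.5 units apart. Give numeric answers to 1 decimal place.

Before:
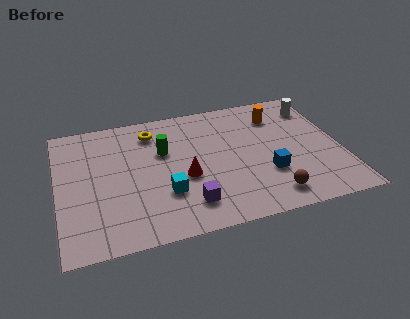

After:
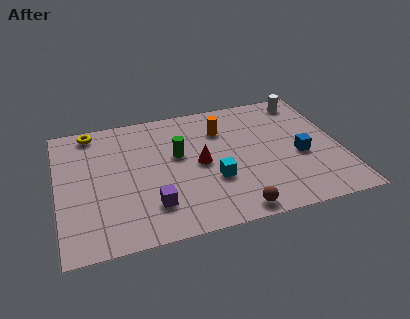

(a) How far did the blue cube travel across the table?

1.7

From (8.9, 2.7) to (10.4, 3.5), the blue cube covered √(1.5² + 0.8²) ≈ 1.7 units.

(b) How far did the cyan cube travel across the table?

2.1

The cyan cube was near (4.5, 2.6) before and (6.6, 2.9) after, so it travelled √(2.1² + 0.3²) ≈ 2.1 units.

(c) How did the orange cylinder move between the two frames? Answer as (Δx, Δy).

(-2.5, -0.3)

From the two frames, the orange cylinder sits at roughly (9.7, 6.4) before and (7.2, 6.1) after.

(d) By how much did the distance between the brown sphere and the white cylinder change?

+1.5

The distance was about 5.9 in the first image and 7.4 in the second, so they moved 1.5 units further apart.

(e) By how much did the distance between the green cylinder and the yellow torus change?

+2.9

Before: roughly 1.5 units apart; after: 4.4. That's 2.9 units further apart.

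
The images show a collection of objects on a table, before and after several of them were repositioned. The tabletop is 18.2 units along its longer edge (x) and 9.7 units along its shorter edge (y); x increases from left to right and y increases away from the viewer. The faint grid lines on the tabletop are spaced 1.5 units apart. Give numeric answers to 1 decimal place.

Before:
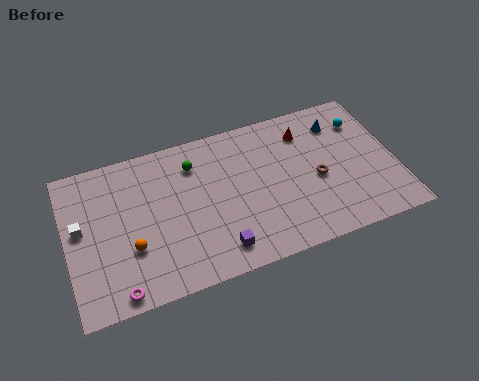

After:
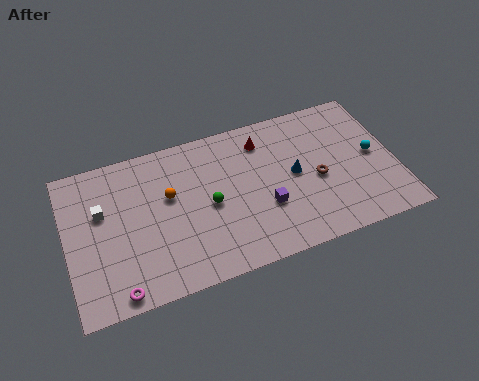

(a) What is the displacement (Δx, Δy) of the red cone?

(-2.4, 0.2)

From the two frames, the red cone sits at roughly (13.5, 7.6) before and (11.1, 7.8) after.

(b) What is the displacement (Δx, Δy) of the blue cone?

(-2.8, -2.6)

The blue cone was at about (15.4, 7.6) and moved to about (12.6, 5.0).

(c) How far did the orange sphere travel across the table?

3.5

The orange sphere was near (3.4, 3.3) before and (5.7, 5.9) after, so it travelled √(2.3² + 2.6²) ≈ 3.5 units.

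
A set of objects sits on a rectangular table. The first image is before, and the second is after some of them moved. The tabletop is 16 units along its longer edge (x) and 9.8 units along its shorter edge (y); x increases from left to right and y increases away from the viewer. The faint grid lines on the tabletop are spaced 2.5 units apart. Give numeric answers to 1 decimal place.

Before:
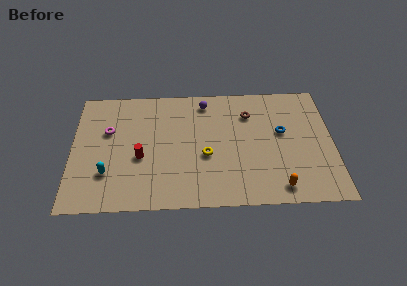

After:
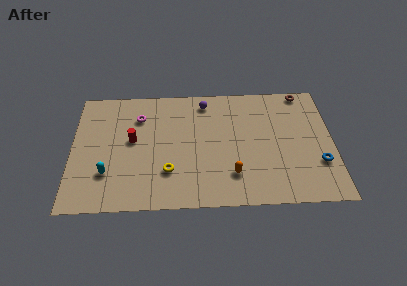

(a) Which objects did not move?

the purple sphere and the cyan capsule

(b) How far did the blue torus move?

3.4

The blue torus was near (12.9, 5.7) before and (15.1, 3.1) after, so it travelled √(2.2² + 2.6²) ≈ 3.4 units.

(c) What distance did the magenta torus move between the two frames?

2.2

The magenta torus moved from about (2.2, 6.2) to (4.1, 7.3), a distance of √(1.9² + 1.1²) ≈ 2.2.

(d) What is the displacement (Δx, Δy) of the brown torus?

(3.4, 1.7)

From the two frames, the brown torus sits at roughly (10.9, 7.3) before and (14.3, 9.0) after.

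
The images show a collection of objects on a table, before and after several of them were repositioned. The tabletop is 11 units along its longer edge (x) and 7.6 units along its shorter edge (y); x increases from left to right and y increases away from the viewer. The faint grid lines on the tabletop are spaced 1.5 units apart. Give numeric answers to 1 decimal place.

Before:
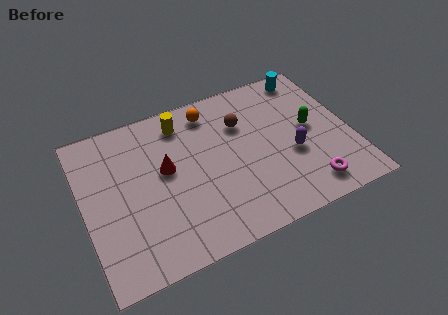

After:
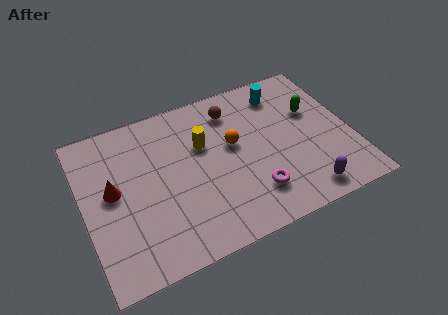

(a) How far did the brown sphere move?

0.9

The brown sphere was near (6.7, 5.3) before and (6.4, 6.1) after, so it travelled √(0.3² + 0.8²) ≈ 0.9 units.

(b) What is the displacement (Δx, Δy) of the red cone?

(-2.2, -0.2)

The red cone was at about (3.4, 4.3) and moved to about (1.2, 4.1).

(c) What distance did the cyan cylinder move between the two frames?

1.3

The cyan cylinder moved from about (9.7, 6.7) to (8.5, 6.2), a distance of √(1.2² + 0.5²) ≈ 1.3.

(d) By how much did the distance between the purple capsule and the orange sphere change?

-0.3

They were about 4.5 units apart before and 4.2 after — 0.3 units closer together.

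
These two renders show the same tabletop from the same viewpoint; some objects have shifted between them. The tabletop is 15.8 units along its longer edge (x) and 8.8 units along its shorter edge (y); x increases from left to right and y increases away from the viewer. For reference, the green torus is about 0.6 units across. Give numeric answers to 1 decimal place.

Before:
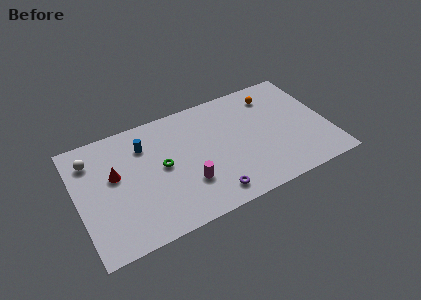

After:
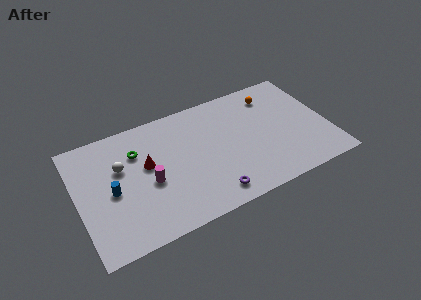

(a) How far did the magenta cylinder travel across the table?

2.5

The magenta cylinder moved from about (6.7, 2.7) to (4.4, 3.8), a distance of √(2.3² + 1.1²) ≈ 2.5.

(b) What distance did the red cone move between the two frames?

2.0

The red cone moved from about (2.4, 5.2) to (4.4, 5.1), a distance of √(2.0² + 0.1²) ≈ 2.0.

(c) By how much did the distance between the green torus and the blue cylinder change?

+0.6

Before: roughly 2.2 units apart; after: 2.8. That's 0.6 units further apart.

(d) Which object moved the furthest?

the blue cylinder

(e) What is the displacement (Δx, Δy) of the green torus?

(-1.4, 1.7)

The green torus started near (5.3, 4.6) and ended near (3.9, 6.3).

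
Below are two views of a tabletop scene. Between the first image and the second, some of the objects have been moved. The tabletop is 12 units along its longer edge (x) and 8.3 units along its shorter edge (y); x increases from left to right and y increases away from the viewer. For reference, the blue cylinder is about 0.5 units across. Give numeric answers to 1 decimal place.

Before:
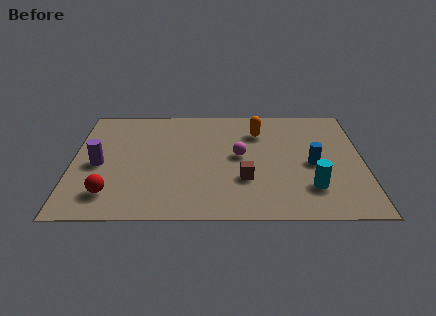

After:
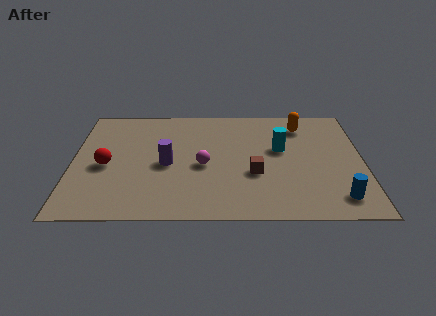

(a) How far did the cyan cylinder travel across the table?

3.0

The cyan cylinder moved from about (9.8, 2.1) to (8.6, 4.9), a distance of √(1.2² + 2.8²) ≈ 3.0.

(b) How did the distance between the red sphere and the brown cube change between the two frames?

+0.5

Before: roughly 5.6 units apart; after: 6.1. That's 0.5 units further apart.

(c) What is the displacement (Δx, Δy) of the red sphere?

(-0.2, 2.0)

The red sphere was at about (1.6, 1.7) and moved to about (1.4, 3.7).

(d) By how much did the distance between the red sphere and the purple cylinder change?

+0.3

They were about 2.2 units apart before and 2.5 after — 0.3 units further apart.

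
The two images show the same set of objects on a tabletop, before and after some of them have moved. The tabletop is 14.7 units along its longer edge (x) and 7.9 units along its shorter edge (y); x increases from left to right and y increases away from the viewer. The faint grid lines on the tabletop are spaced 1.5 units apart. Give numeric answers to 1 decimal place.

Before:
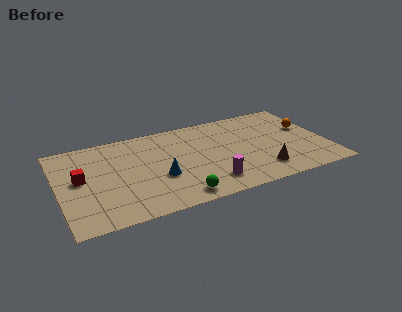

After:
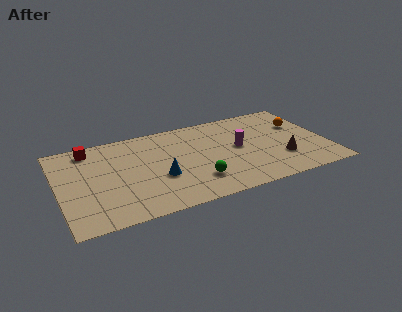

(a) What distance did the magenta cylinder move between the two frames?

3.2

The magenta cylinder moved from about (8.0, 1.6) to (9.9, 4.2), a distance of √(1.9² + 2.6²) ≈ 3.2.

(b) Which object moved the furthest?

the magenta cylinder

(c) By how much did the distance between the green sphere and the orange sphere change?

-1.5

Before: roughly 8.5 units apart; after: 7.0. That's 1.5 units closer together.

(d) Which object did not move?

the blue cone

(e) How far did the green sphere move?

1.5

The green sphere moved from about (6.2, 1.0) to (7.3, 2.0), a distance of √(1.1² + 1.0²) ≈ 1.5.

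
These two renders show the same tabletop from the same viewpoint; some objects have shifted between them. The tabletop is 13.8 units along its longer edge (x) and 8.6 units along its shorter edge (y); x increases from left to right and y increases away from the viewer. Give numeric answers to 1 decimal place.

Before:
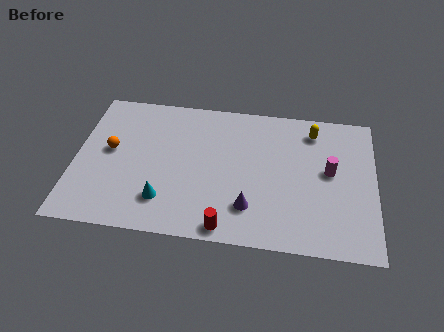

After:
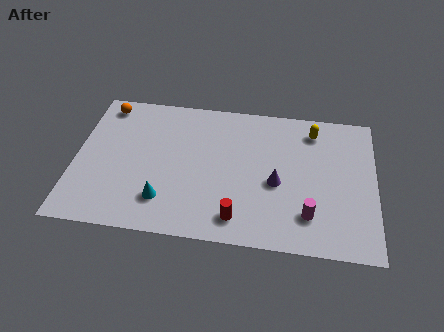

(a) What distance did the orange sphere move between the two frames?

2.8

The orange sphere was near (1.6, 4.7) before and (1.2, 7.5) after, so it travelled √(0.4² + 2.8²) ≈ 2.8 units.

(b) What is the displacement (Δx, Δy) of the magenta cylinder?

(-0.9, -2.7)

The magenta cylinder started near (11.7, 4.7) and ended near (10.8, 2.0).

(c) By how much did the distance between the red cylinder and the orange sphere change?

+2.1

They were about 6.7 units apart before and 8.8 after — 2.1 units further apart.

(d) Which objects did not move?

the yellow capsule and the cyan cone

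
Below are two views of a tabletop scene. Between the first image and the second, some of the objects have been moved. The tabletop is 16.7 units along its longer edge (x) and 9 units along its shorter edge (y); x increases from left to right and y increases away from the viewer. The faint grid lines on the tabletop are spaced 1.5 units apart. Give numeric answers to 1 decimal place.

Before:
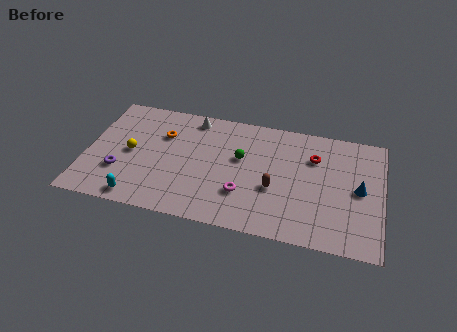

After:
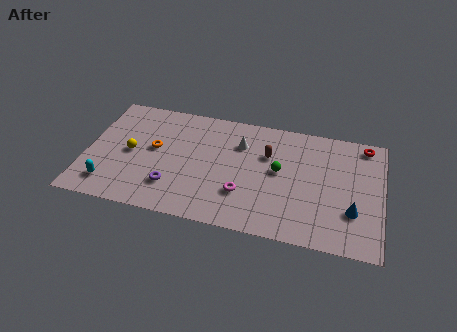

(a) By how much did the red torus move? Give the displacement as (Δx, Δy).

(2.8, 1.6)

The red torus was at about (12.8, 6.4) and moved to about (15.6, 8.0).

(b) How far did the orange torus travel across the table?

1.3

From (4.2, 6.2) to (3.8, 5.0), the orange torus covered √(0.4² + 1.2²) ≈ 1.3 units.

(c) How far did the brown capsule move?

2.5

The brown capsule was near (10.7, 3.5) before and (10.2, 6.0) after, so it travelled √(0.5² + 2.5²) ≈ 2.5 units.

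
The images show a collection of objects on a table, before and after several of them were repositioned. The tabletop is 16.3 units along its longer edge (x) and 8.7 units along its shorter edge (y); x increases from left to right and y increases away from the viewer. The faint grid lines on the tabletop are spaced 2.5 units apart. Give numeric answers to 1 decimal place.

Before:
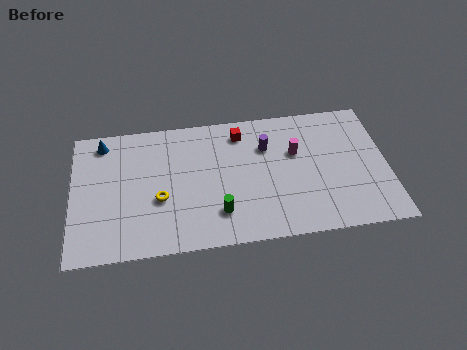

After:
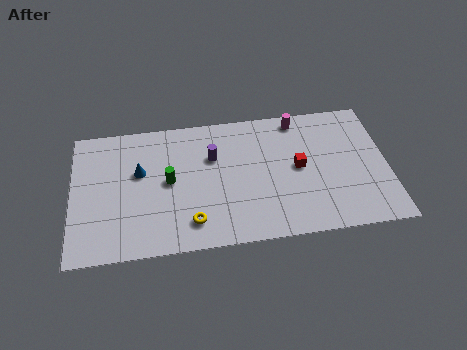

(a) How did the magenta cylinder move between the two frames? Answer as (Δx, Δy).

(0.2, 2.2)

The magenta cylinder started near (11.6, 5.5) and ended near (11.8, 7.7).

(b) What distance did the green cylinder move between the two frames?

3.5

The green cylinder was near (7.5, 2.1) before and (5.0, 4.5) after, so it travelled √(2.5² + 2.4²) ≈ 3.5 units.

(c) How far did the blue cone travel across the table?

2.9

From (1.6, 7.5) to (3.5, 5.3), the blue cone covered √(1.9² + 2.2²) ≈ 2.9 units.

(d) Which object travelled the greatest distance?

the red cube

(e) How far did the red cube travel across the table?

4.0

The red cube moved from about (8.8, 7.2) to (11.7, 4.5), a distance of √(2.9² + 2.7²) ≈ 4.0.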